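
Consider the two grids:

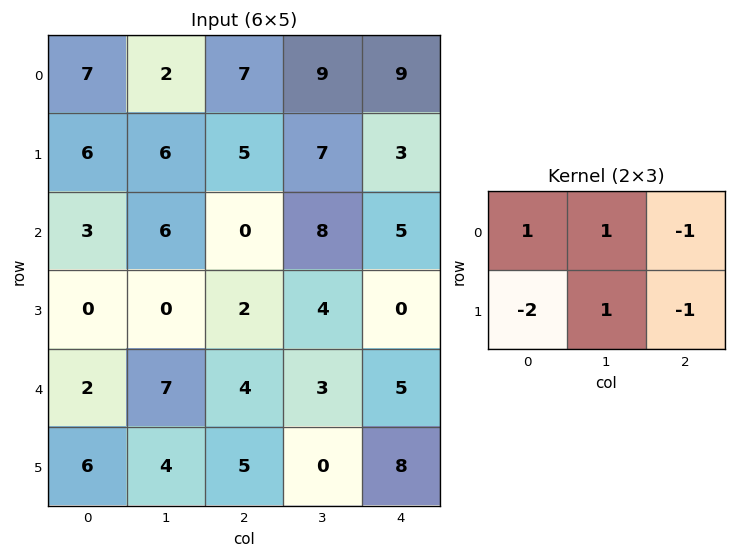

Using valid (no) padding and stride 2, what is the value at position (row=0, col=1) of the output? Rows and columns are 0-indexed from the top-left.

The receptive field on the input at this output position is [7 9 9 / 5 7 3]. Elementwise product with the kernel and sum: 7·1 + 9·1 + 9·-1 + 5·-2 + 7·1 + 3·-1.

1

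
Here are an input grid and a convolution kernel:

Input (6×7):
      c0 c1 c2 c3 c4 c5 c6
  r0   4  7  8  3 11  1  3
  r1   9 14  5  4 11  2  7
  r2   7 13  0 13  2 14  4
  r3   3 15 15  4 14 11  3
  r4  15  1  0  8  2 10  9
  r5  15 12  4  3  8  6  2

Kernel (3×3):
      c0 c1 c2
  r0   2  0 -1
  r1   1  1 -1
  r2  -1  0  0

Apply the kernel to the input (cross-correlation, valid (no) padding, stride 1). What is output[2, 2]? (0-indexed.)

The receptive field on the input at this output position is [0 13 2 / 15 4 14 / 0 8 2]. Elementwise product with the kernel and sum: 0·2 + 2·-1 + 15·1 + 4·1 + 14·-1 + 0·-1.

3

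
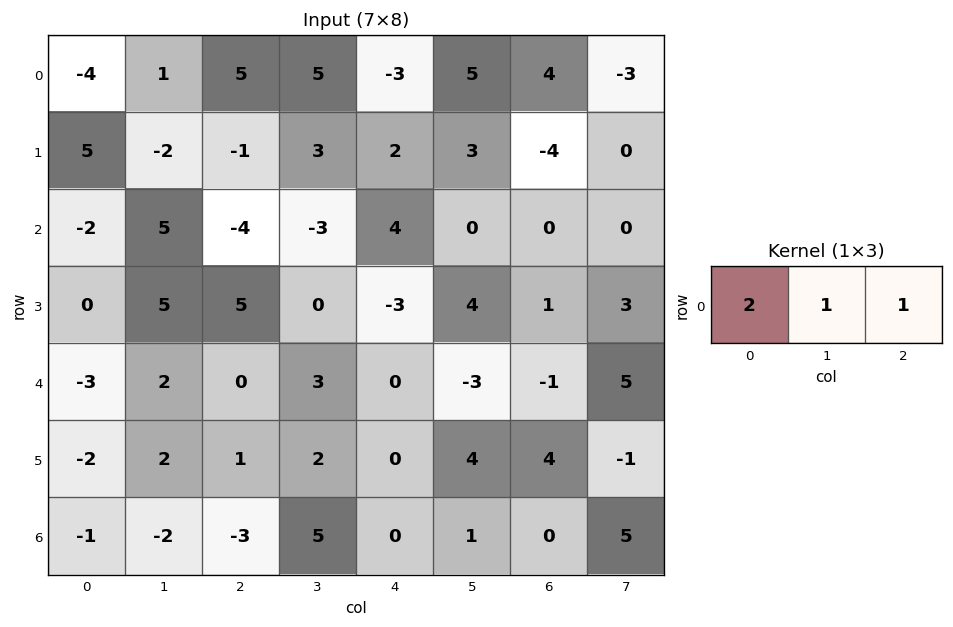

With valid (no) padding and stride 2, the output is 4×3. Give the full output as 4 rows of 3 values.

-2 12 3
-3 -7 8
-4 3 -4
-7 -1 1

Output[0,0]: The receptive field on the input at this output position is [-4 1 5]. Elementwise product with the kernel and sum: -4·2 + 1·1 + 5·1.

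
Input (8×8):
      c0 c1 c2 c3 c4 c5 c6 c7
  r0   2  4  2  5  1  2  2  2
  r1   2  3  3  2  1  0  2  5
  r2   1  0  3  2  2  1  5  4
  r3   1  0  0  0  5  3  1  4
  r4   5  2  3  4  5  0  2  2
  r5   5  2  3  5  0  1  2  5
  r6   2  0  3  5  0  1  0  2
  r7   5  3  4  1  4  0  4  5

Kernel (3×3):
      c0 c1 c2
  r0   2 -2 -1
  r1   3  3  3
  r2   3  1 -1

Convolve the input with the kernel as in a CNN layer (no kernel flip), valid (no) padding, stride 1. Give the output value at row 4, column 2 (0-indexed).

The receptive field on the input at this output position is [3 4 5 / 3 5 0 / 3 5 0]. Elementwise product with the kernel and sum: 3·2 + 4·-2 + 5·-1 + 3·3 + 5·3 + 0·3 + 3·3 + 5·1 + 0·-1.

31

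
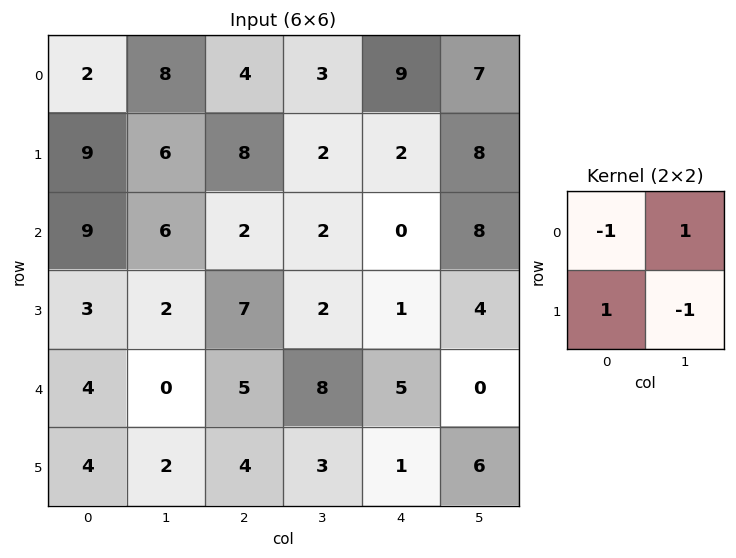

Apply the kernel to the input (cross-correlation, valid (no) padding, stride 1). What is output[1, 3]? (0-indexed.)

The receptive field on the input at this output position is [2 2 / 2 0]. Elementwise product with the kernel and sum: 2·-1 + 2·1 + 2·1 + 0·-1.

2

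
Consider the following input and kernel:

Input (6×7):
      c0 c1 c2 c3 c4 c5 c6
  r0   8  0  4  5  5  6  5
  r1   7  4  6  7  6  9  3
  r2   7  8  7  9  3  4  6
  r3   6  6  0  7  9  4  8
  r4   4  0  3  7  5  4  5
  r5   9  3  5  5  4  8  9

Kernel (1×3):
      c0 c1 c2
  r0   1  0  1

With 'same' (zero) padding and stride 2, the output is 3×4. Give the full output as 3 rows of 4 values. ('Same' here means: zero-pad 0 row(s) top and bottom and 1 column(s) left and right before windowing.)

0 5 11 6
8 17 13 4
0 7 11 4

Output[0,0]: The receptive field on the zero-padded input at this output position is [0 8 0]. Elementwise product with the kernel and sum: 0·1 + 0·1.
Output[0,1]: The receptive field on the zero-padded input at this output position is [0 4 5]. Elementwise product with the kernel and sum: 0·1 + 5·1.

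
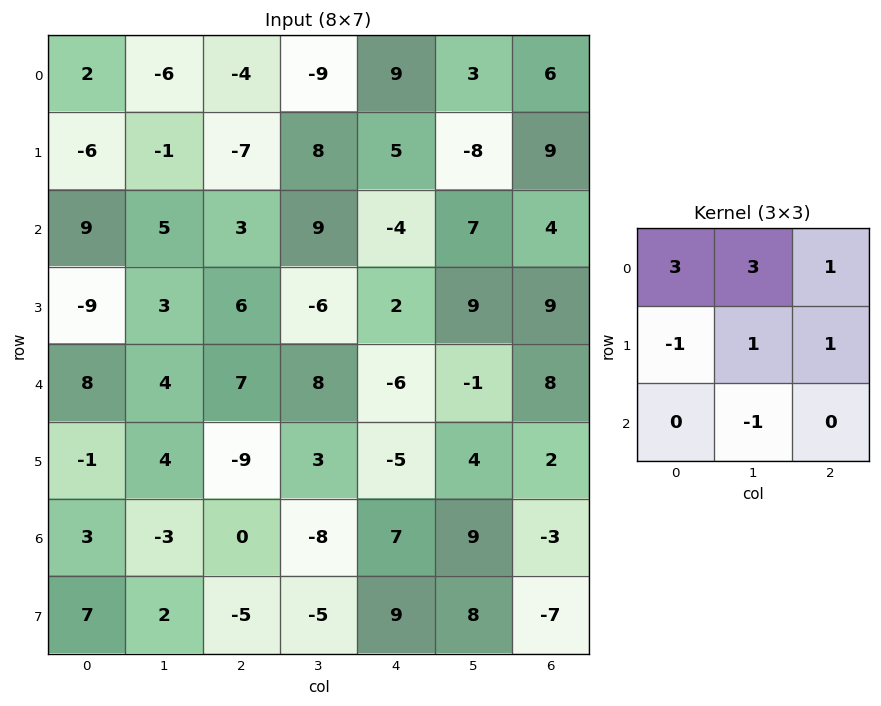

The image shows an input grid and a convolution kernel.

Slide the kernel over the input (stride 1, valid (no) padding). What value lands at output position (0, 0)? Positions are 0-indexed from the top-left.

-23

The receptive field on the input at this output position is [2 -6 -4 / -6 -1 -7 / 9 5 3]. Elementwise product with the kernel and sum: 2·3 + -6·3 + -4·1 + -6·-1 + -1·1 + -7·1 + 5·-1.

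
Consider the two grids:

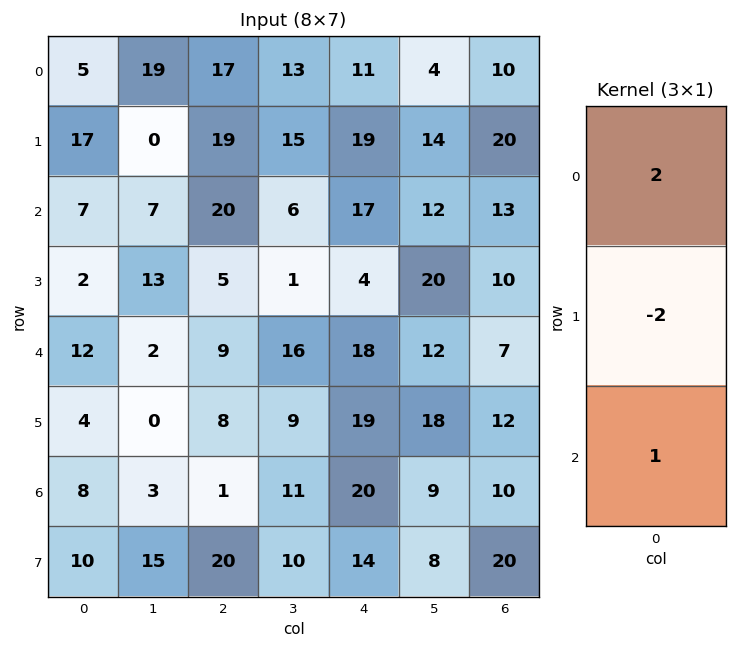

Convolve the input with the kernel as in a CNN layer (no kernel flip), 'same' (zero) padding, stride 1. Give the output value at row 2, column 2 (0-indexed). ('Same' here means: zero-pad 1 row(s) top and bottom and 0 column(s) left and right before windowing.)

The receptive field on the zero-padded input at this output position is [19 / 20 / 5]. Elementwise product with the kernel and sum: 19·2 + 20·-2 + 5·1.

3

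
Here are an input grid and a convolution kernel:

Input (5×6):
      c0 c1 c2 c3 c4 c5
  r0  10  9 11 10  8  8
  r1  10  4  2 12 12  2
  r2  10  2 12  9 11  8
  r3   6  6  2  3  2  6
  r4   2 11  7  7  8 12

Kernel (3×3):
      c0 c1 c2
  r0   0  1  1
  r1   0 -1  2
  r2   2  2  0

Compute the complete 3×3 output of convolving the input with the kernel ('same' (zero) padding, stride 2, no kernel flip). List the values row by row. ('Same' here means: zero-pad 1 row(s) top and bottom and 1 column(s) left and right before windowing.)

Output[0,0]: The receptive field on the zero-padded input at this output position is [0 0 0 / 0 10 9 / 0 10 4]. Elementwise product with the kernel and sum: 0·1 + 0·1 + 10·-1 + 9·2 + 0·2 + 10·2.

28 21 56
20 36 29
32 12 24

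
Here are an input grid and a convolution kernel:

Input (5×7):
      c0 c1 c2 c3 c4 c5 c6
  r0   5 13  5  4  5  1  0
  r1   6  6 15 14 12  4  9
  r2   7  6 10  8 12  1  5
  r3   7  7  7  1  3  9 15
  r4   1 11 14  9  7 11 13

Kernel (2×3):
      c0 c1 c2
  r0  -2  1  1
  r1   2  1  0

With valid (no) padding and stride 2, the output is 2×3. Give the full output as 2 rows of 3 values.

26 43 19
23 15 -3

Output[0,0]: The receptive field on the input at this output position is [5 13 5 / 6 6 15]. Elementwise product with the kernel and sum: 5·-2 + 13·1 + 5·1 + 6·2 + 6·1.
Output[0,1]: The receptive field on the input at this output position is [5 4 5 / 15 14 12]. Elementwise product with the kernel and sum: 5·-2 + 4·1 + 5·1 + 15·2 + 14·1.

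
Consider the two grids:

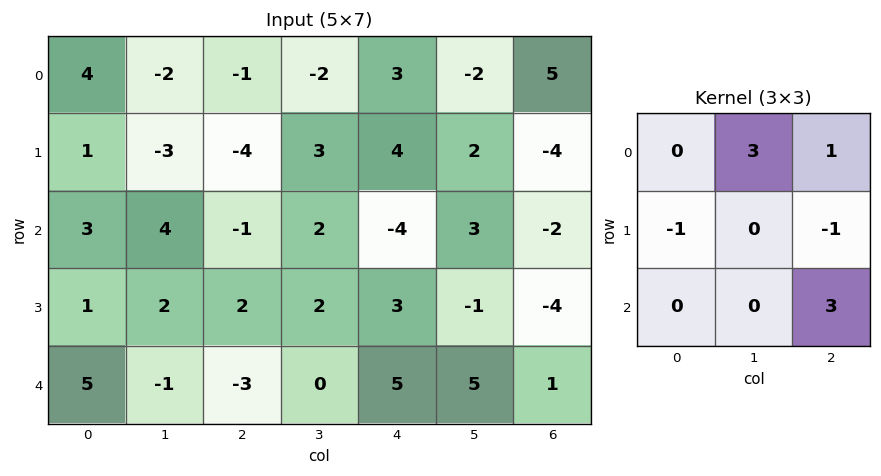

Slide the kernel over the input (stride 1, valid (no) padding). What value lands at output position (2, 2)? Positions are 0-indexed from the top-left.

12

The receptive field on the input at this output position is [-1 2 -4 / 2 2 3 / -3 0 5]. Elementwise product with the kernel and sum: 2·3 + -4·1 + 2·-1 + 3·-1 + 5·3.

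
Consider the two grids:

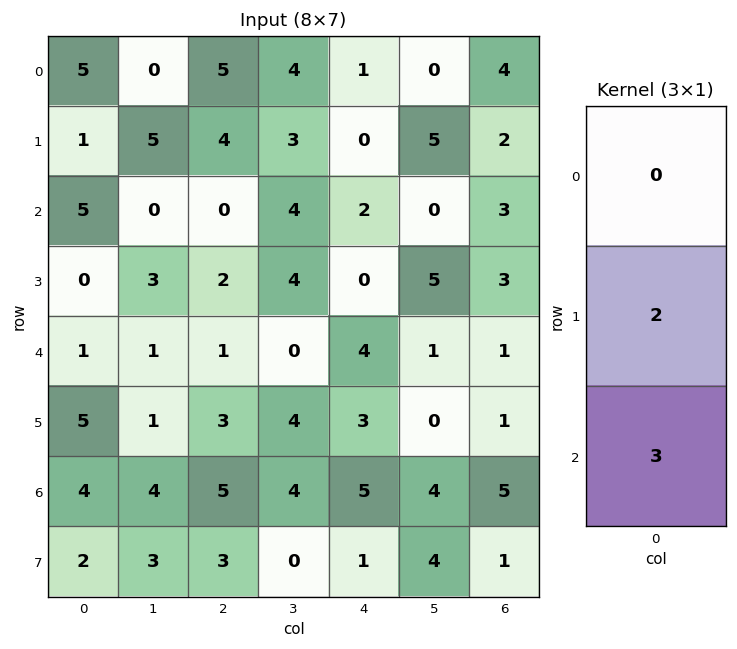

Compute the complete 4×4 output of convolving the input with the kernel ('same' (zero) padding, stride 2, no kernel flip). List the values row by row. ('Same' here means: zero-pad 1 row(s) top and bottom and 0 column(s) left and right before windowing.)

13 22 2 14
10 6 4 15
17 11 17 5
14 19 13 13

Output[0,0]: The receptive field on the zero-padded input at this output position is [0 / 5 / 1]. Elementwise product with the kernel and sum: 5·2 + 1·3.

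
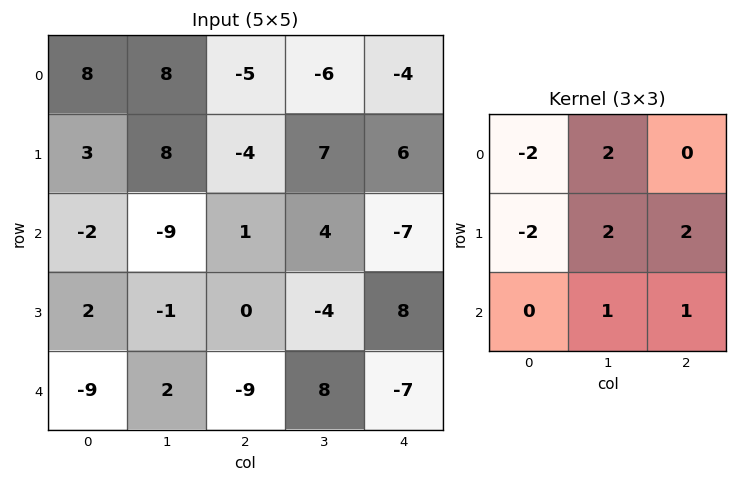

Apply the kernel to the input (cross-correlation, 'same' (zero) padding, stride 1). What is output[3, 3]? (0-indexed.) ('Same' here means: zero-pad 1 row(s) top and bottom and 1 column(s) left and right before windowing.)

15

The receptive field on the zero-padded input at this output position is [1 4 -7 / 0 -4 8 / -9 8 -7]. Elementwise product with the kernel and sum: 1·-2 + 4·2 + 0·-2 + -4·2 + 8·2 + 8·1 + -7·1.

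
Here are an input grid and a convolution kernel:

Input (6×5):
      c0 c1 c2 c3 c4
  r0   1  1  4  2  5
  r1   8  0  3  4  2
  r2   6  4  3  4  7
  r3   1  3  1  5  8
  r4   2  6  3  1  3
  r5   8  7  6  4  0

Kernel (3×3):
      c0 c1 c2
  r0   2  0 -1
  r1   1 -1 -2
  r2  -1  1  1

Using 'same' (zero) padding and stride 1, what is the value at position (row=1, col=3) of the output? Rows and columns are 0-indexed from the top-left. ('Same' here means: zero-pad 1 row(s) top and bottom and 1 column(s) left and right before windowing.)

6

The receptive field on the zero-padded input at this output position is [4 2 5 / 3 4 2 / 3 4 7]. Elementwise product with the kernel and sum: 4·2 + 5·-1 + 3·1 + 4·-1 + 2·-2 + 3·-1 + 4·1 + 7·1.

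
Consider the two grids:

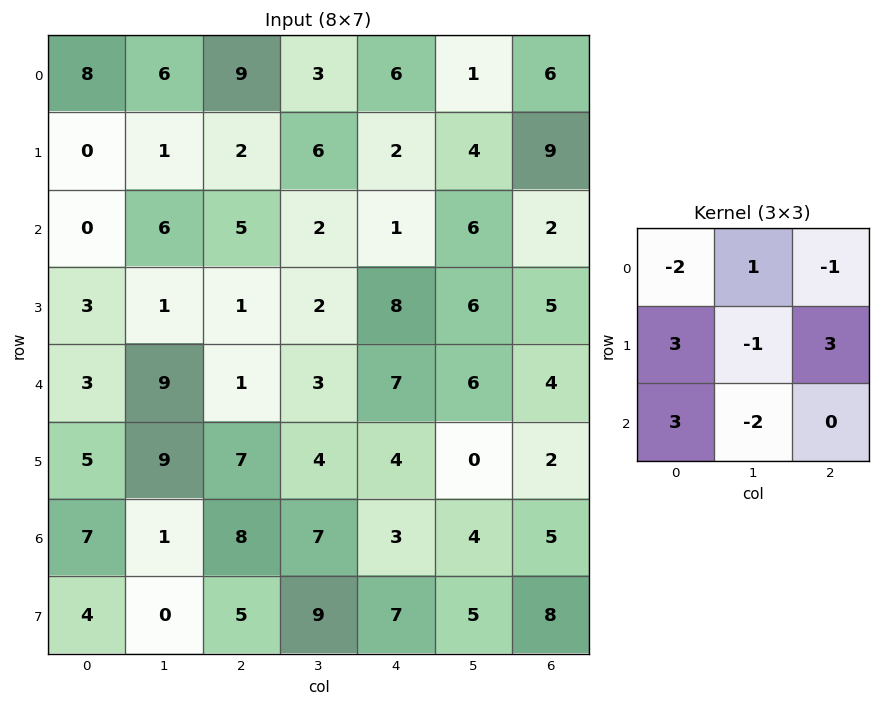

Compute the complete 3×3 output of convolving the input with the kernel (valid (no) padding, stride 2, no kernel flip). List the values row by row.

Output[0,0]: The receptive field on the input at this output position is [8 6 9 / 0 1 2 / 0 6 5]. Elementwise product with the kernel and sum: 8·-2 + 6·1 + 9·-1 + 0·3 + 1·-1 + 2·3 + 0·3 + 6·-2.

-26 -4 3
3 13 44
48 33 7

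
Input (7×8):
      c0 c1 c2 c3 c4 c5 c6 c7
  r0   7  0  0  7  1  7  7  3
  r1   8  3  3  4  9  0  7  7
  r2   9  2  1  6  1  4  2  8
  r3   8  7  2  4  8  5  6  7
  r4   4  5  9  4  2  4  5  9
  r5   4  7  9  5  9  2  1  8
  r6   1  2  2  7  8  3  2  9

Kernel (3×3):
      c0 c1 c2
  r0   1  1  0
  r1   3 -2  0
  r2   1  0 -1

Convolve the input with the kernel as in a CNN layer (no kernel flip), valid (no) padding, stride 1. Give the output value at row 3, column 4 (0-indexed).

The receptive field on the input at this output position is [8 5 6 / 2 4 5 / 9 2 1]. Elementwise product with the kernel and sum: 8·1 + 5·1 + 2·3 + 4·-2 + 9·1 + 1·-1.

19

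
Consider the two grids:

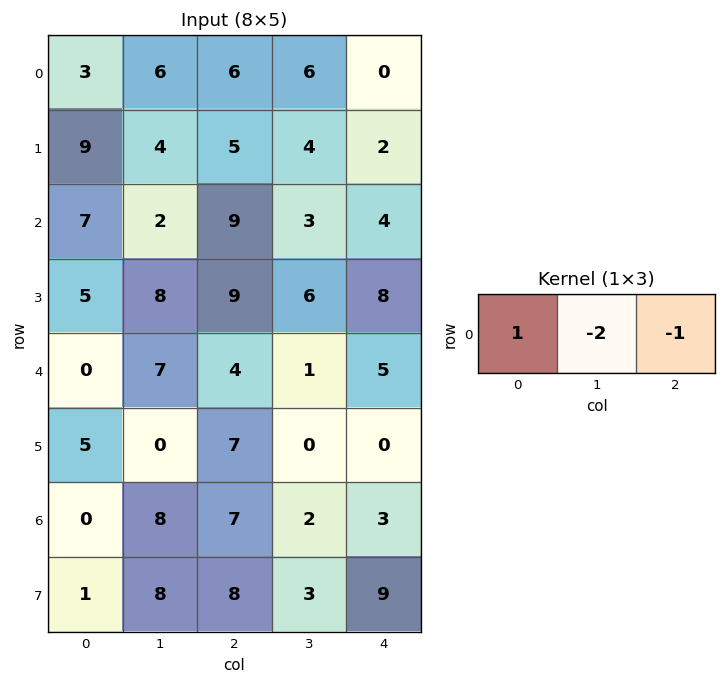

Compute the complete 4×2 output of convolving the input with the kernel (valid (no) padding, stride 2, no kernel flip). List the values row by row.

-15 -6
-6 -1
-18 -3
-23 0

Output[0,0]: The receptive field on the input at this output position is [3 6 6]. Elementwise product with the kernel and sum: 3·1 + 6·-2 + 6·-1.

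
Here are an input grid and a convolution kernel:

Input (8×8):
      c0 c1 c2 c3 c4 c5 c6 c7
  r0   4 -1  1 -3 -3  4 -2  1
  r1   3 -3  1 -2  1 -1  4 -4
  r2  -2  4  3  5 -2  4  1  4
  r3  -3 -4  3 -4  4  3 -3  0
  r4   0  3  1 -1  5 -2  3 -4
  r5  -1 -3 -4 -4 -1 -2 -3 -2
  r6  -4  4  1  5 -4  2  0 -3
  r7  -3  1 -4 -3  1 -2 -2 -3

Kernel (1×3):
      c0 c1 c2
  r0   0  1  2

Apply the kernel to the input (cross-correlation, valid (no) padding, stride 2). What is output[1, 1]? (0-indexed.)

The receptive field on the input at this output position is [3 5 -2]. Elementwise product with the kernel and sum: 5·1 + -2·2.

1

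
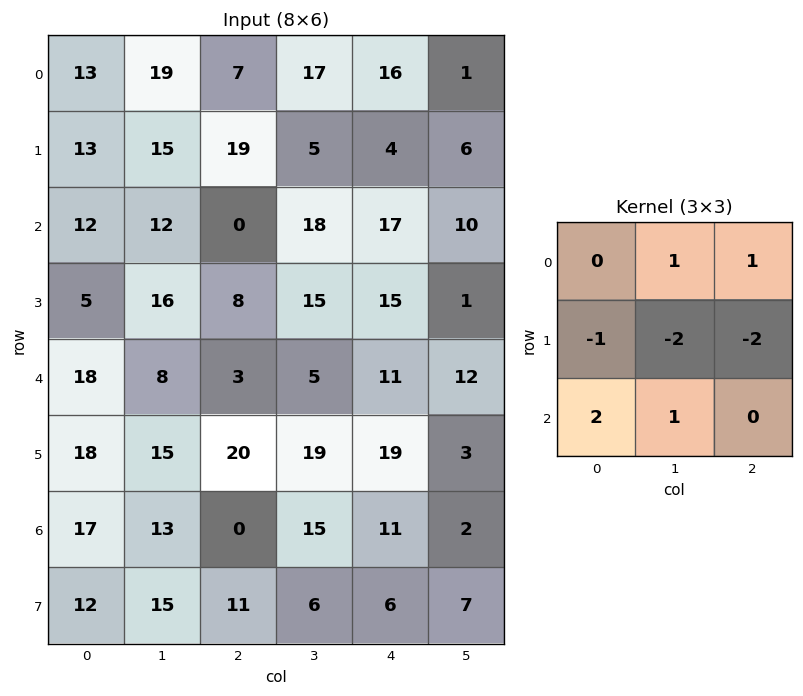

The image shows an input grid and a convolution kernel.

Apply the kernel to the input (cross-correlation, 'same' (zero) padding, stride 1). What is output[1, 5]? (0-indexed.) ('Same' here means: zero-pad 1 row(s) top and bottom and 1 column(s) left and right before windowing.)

The receptive field on the zero-padded input at this output position is [16 1 0 / 4 6 0 / 17 10 0]. Elementwise product with the kernel and sum: 1·1 + 0·1 + 4·-1 + 6·-2 + 0·-2 + 17·2 + 10·1.

29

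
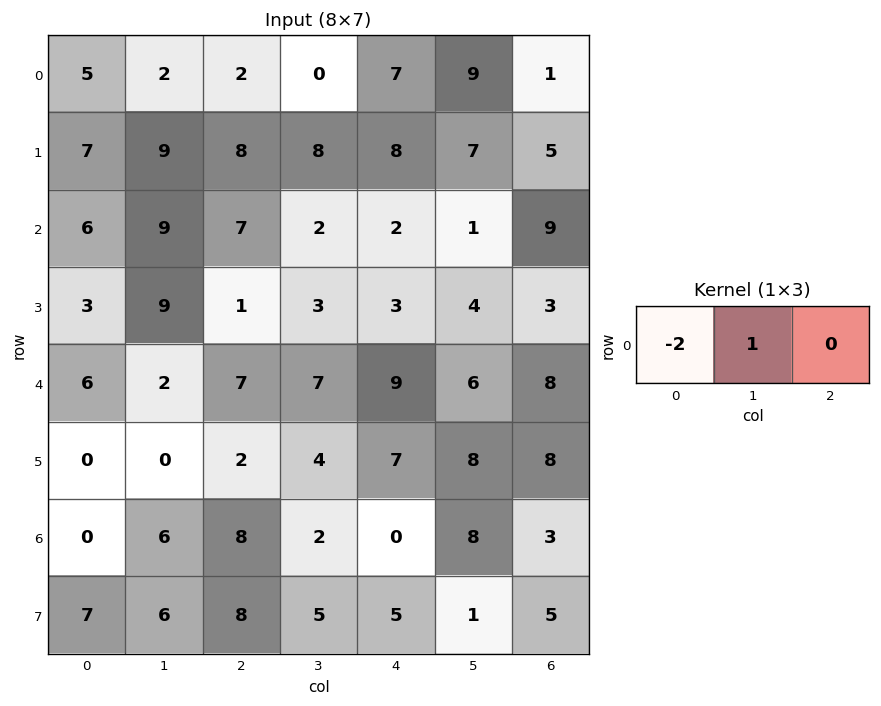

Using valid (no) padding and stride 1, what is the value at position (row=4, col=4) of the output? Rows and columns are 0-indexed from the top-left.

The receptive field on the input at this output position is [9 6 8]. Elementwise product with the kernel and sum: 9·-2 + 6·1.

-12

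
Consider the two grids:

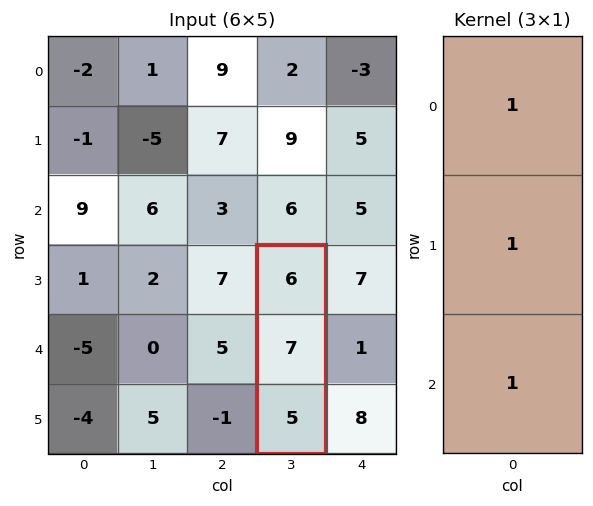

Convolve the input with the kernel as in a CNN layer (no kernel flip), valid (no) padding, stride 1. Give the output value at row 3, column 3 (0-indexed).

The receptive field on the input at this output position is [6 / 7 / 5]. Elementwise product with the kernel and sum: 6·1 + 7·1 + 5·1.

18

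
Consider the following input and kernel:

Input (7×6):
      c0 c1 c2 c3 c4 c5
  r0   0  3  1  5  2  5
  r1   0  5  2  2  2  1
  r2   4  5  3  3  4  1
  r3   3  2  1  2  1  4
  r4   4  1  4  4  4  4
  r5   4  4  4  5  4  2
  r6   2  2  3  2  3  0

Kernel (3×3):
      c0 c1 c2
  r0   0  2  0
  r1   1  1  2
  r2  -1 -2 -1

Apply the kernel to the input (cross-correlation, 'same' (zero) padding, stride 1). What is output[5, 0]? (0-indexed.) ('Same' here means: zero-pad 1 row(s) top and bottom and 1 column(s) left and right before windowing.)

The receptive field on the zero-padded input at this output position is [0 4 1 / 0 4 4 / 0 2 2]. Elementwise product with the kernel and sum: 4·2 + 0·1 + 4·1 + 4·2 + 0·-1 + 2·-2 + 2·-1.

14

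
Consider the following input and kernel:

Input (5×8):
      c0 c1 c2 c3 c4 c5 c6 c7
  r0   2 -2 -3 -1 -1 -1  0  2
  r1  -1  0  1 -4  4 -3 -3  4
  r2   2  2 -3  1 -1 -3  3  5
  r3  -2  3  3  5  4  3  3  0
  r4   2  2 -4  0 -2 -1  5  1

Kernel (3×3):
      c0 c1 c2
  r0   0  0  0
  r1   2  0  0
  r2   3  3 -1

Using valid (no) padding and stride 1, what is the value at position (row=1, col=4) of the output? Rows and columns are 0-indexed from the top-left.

The receptive field on the input at this output position is [4 -3 -3 / -1 -3 3 / 4 3 3]. Elementwise product with the kernel and sum: -1·2 + 4·3 + 3·3 + 3·-1.

16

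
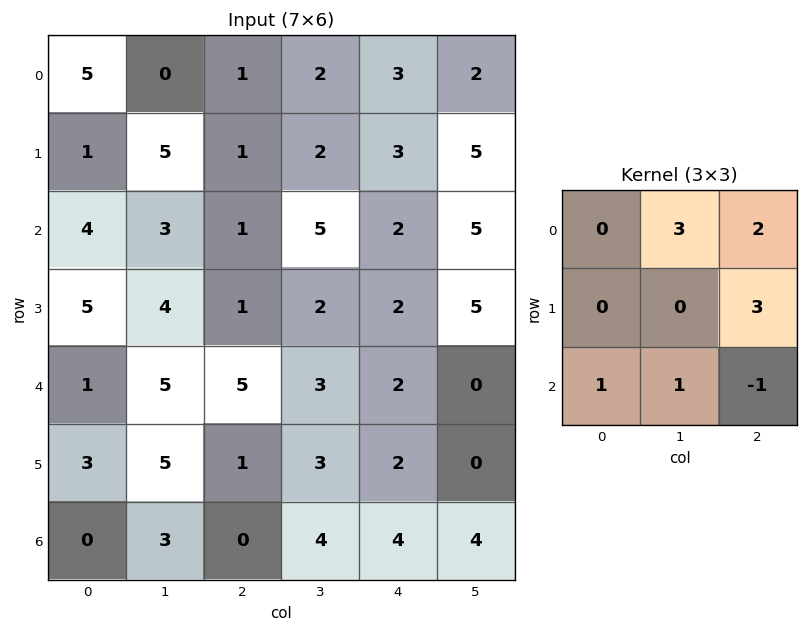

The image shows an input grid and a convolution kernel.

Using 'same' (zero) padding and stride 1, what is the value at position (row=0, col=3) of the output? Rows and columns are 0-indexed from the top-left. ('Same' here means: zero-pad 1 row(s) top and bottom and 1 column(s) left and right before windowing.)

9

The receptive field on the zero-padded input at this output position is [0 0 0 / 1 2 3 / 1 2 3]. Elementwise product with the kernel and sum: 0·3 + 0·2 + 3·3 + 1·1 + 2·1 + 3·-1.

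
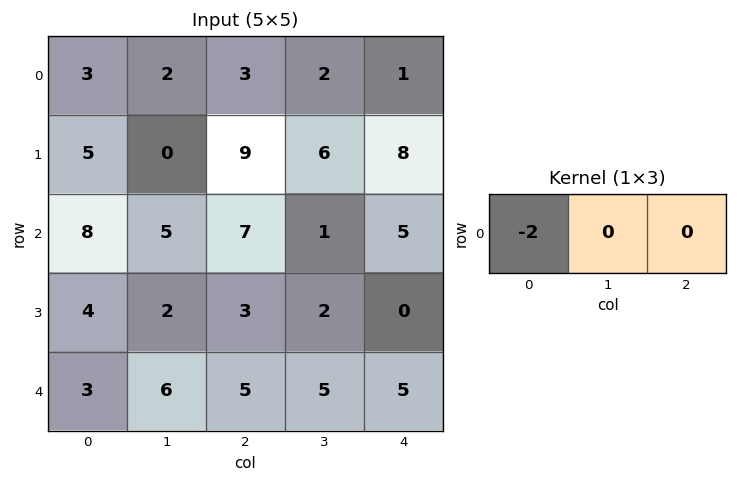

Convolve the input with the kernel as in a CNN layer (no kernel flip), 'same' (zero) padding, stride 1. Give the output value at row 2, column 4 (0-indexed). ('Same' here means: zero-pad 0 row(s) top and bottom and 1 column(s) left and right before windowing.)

-2

The receptive field on the zero-padded input at this output position is [1 5 0]. Elementwise product with the kernel and sum: 1·-2.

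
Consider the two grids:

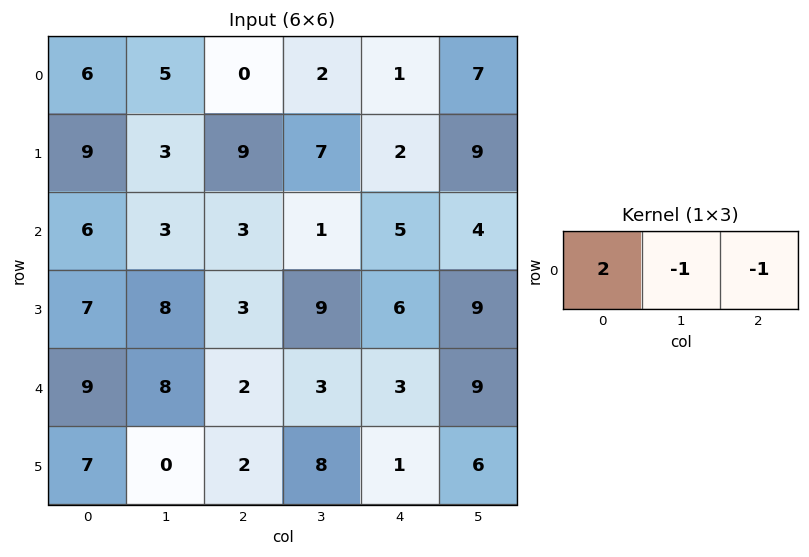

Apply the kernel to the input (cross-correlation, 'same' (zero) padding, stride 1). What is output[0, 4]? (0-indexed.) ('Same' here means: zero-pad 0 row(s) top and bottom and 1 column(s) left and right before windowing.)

-4

The receptive field on the zero-padded input at this output position is [2 1 7]. Elementwise product with the kernel and sum: 2·2 + 1·-1 + 7·-1.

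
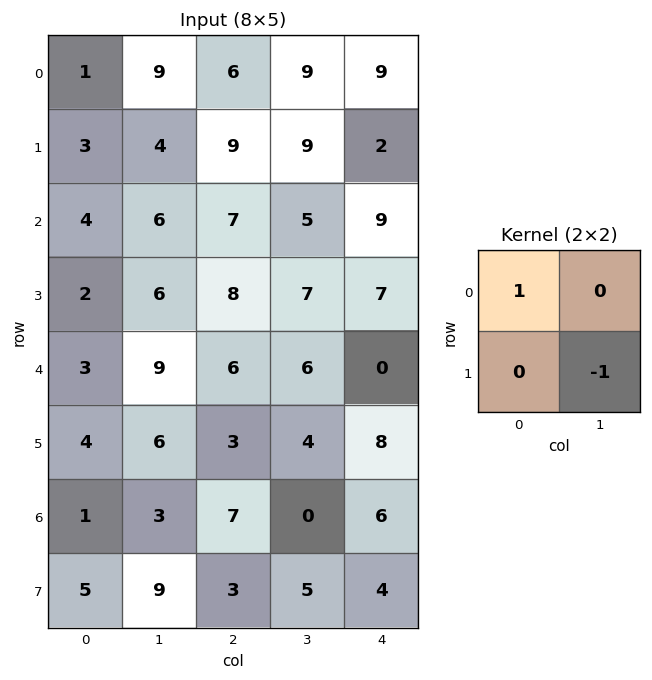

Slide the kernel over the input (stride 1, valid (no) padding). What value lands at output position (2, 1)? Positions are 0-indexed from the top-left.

-2

The receptive field on the input at this output position is [6 7 / 6 8]. Elementwise product with the kernel and sum: 6·1 + 8·-1.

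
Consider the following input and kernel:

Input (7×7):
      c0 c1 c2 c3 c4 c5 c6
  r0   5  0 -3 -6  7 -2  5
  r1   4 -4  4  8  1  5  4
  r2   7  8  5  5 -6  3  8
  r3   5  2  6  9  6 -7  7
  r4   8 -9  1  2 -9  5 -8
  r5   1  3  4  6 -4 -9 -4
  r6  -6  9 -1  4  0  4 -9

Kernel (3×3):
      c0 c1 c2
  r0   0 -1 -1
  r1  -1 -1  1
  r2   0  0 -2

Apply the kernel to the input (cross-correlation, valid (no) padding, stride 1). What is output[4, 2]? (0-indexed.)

The receptive field on the input at this output position is [1 2 -9 / 4 6 -4 / -1 4 0]. Elementwise product with the kernel and sum: 2·-1 + -9·-1 + 4·-1 + 6·-1 + -4·1 + 0·-2.

-7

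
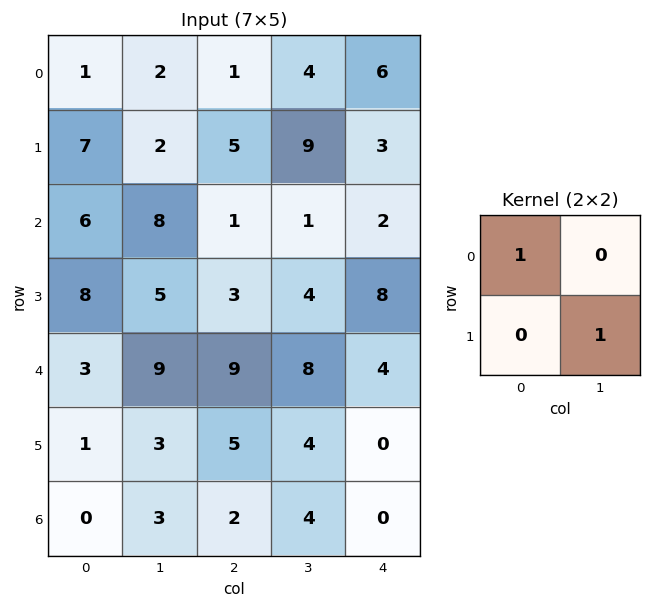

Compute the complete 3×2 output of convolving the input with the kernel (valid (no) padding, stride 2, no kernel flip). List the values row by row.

3 10
11 5
6 13

Output[0,0]: The receptive field on the input at this output position is [1 2 / 7 2]. Elementwise product with the kernel and sum: 1·1 + 2·1.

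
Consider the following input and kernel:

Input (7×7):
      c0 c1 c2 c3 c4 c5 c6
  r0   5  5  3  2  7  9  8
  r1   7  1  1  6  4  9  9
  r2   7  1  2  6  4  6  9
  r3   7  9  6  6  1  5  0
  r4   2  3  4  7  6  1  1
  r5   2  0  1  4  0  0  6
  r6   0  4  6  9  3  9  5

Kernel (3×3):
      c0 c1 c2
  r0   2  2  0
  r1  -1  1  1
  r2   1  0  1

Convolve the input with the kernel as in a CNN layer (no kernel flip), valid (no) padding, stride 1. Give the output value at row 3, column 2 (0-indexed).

34

The receptive field on the input at this output position is [6 6 1 / 4 7 6 / 1 4 0]. Elementwise product with the kernel and sum: 6·2 + 6·2 + 4·-1 + 7·1 + 6·1 + 1·1 + 0·1.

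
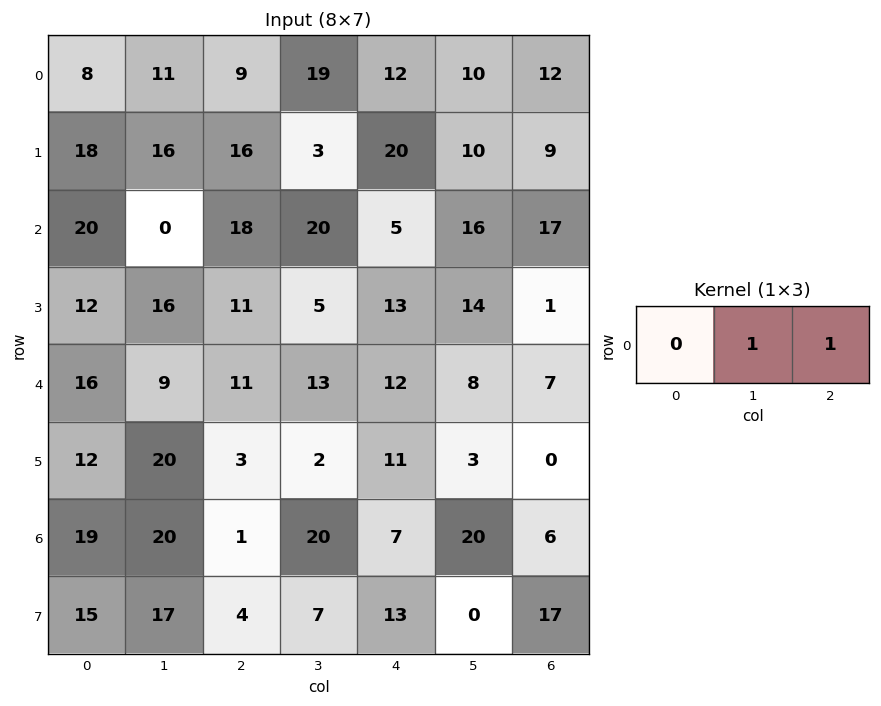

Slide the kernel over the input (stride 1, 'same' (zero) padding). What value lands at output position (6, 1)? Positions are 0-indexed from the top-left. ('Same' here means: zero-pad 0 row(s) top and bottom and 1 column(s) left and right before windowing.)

21

The receptive field on the zero-padded input at this output position is [19 20 1]. Elementwise product with the kernel and sum: 20·1 + 1·1.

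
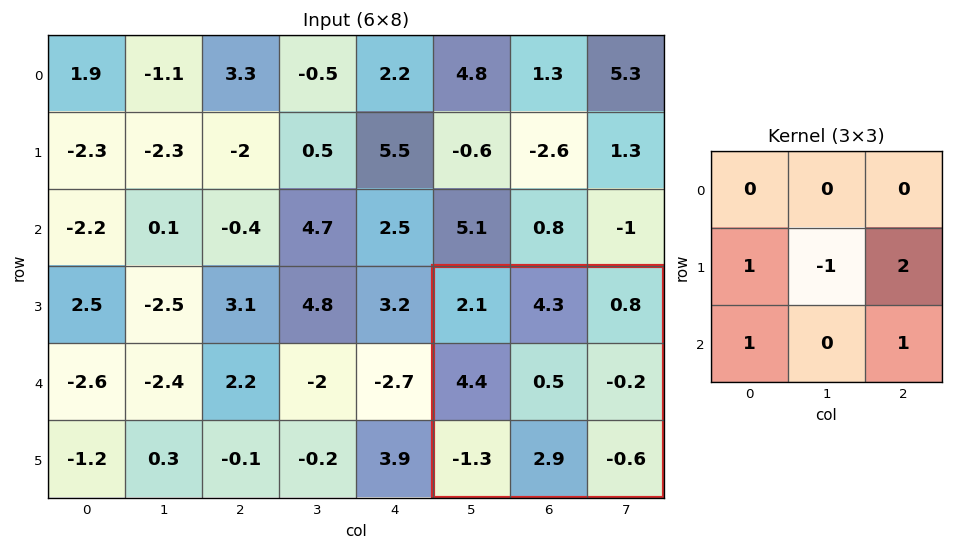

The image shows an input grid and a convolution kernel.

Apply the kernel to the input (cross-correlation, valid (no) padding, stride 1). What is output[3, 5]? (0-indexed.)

The receptive field on the input at this output position is [2.1 4.3 0.8 / 4.4 0.5 -0.2 / -1.3 2.9 -0.6]. Elementwise product with the kernel and sum: 4.4·1 + 0.5·-1 + -0.2·2 + -1.3·1 + -0.6·1.

1.6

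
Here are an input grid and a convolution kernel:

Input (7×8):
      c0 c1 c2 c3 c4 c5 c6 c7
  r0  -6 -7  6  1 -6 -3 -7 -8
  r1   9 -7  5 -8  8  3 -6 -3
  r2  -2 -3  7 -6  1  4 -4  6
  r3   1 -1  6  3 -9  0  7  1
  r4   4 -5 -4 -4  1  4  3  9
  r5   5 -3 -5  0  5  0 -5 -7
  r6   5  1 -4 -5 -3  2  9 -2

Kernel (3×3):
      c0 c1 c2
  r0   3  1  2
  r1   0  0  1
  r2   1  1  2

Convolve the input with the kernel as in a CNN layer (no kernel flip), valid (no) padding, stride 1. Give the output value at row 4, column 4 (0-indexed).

25

The receptive field on the input at this output position is [1 4 3 / 5 0 -5 / -3 2 9]. Elementwise product with the kernel and sum: 1·3 + 4·1 + 3·2 + -5·1 + -3·1 + 2·1 + 9·2.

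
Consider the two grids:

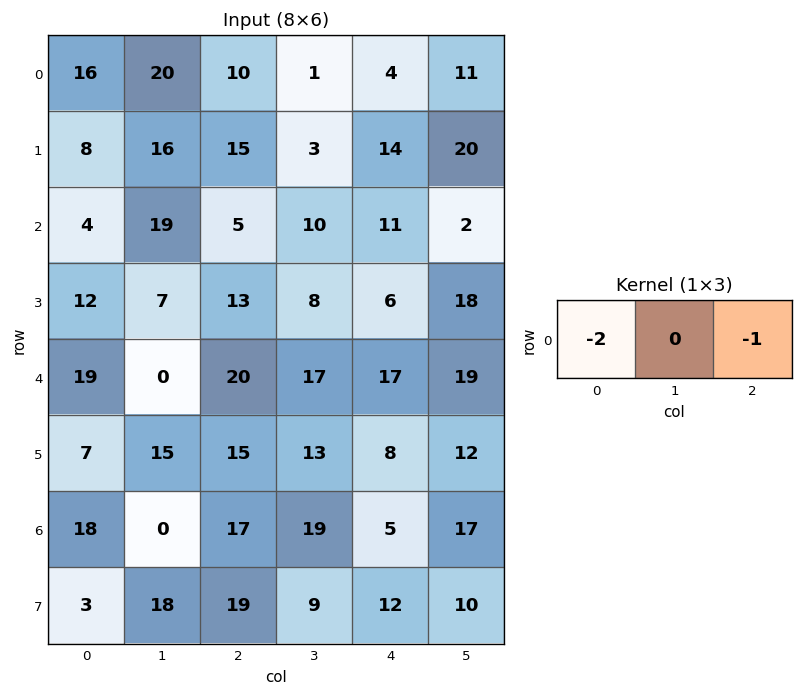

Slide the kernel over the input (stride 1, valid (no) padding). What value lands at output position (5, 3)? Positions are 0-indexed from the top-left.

-38

The receptive field on the input at this output position is [13 8 12]. Elementwise product with the kernel and sum: 13·-2 + 12·-1.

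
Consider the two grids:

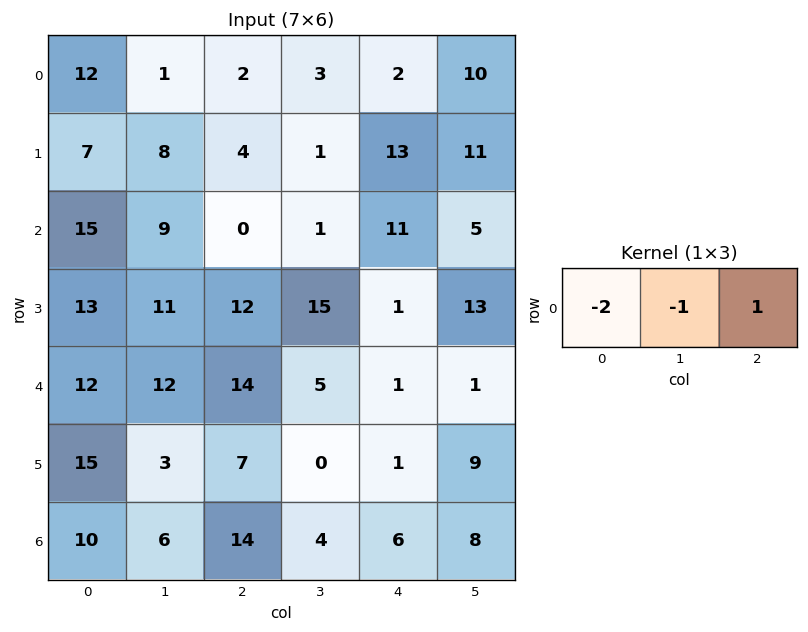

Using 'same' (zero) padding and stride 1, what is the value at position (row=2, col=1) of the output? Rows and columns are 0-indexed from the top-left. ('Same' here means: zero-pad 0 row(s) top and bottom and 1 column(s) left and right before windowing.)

-39

The receptive field on the zero-padded input at this output position is [15 9 0]. Elementwise product with the kernel and sum: 15·-2 + 9·-1 + 0·1.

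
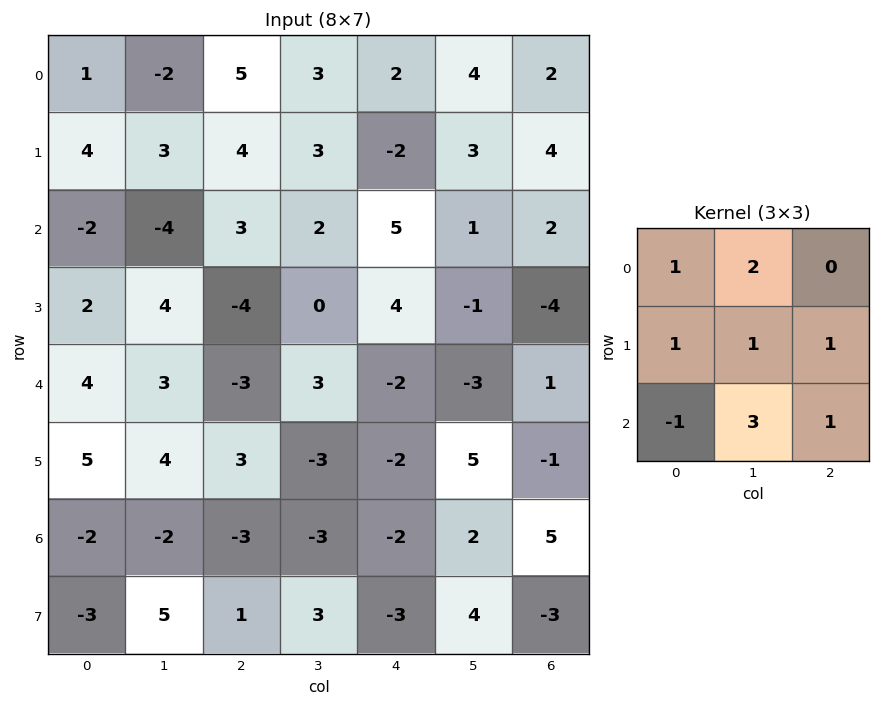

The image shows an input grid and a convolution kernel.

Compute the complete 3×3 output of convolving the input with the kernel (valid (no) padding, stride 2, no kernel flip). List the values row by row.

1 24 15
-6 17 0
15 -7 7

Output[0,0]: The receptive field on the input at this output position is [1 -2 5 / 4 3 4 / -2 -4 3]. Elementwise product with the kernel and sum: 1·1 + -2·2 + 4·1 + 3·1 + 4·1 + -2·-1 + -4·3 + 3·1.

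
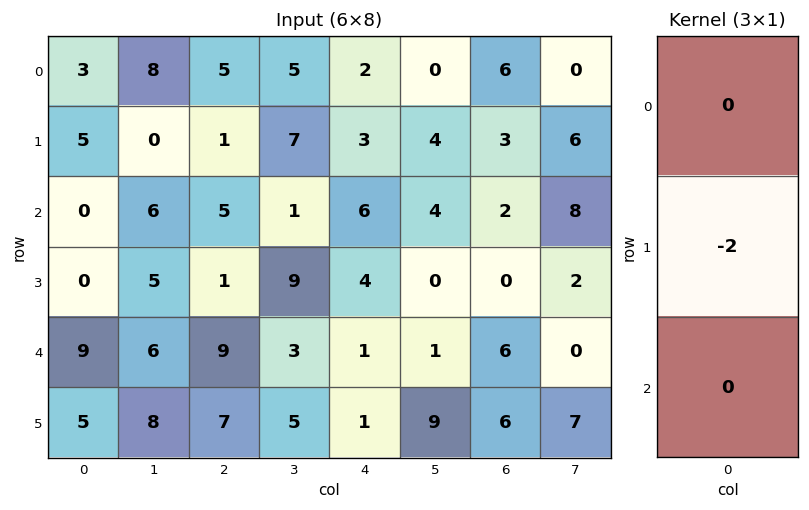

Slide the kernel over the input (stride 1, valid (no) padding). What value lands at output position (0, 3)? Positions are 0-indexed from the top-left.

-14

The receptive field on the input at this output position is [5 / 7 / 1]. Elementwise product with the kernel and sum: 7·-2.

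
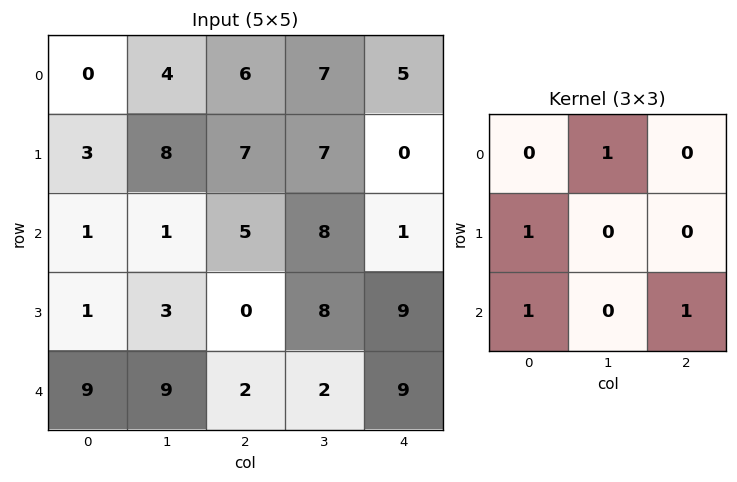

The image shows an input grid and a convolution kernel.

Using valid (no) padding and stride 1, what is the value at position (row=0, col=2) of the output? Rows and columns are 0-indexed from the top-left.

20

The receptive field on the input at this output position is [6 7 5 / 7 7 0 / 5 8 1]. Elementwise product with the kernel and sum: 7·1 + 7·1 + 5·1 + 1·1.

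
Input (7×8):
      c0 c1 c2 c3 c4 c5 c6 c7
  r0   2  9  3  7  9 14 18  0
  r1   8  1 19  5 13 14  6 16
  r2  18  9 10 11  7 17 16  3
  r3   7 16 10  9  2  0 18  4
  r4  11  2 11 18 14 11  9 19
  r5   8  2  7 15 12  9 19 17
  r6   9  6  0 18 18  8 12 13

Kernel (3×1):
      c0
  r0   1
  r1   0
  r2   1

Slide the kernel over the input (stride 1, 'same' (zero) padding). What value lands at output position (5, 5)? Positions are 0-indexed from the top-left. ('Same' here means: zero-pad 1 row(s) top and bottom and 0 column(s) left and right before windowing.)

The receptive field on the zero-padded input at this output position is [11 / 9 / 8]. Elementwise product with the kernel and sum: 11·1 + 8·1.

19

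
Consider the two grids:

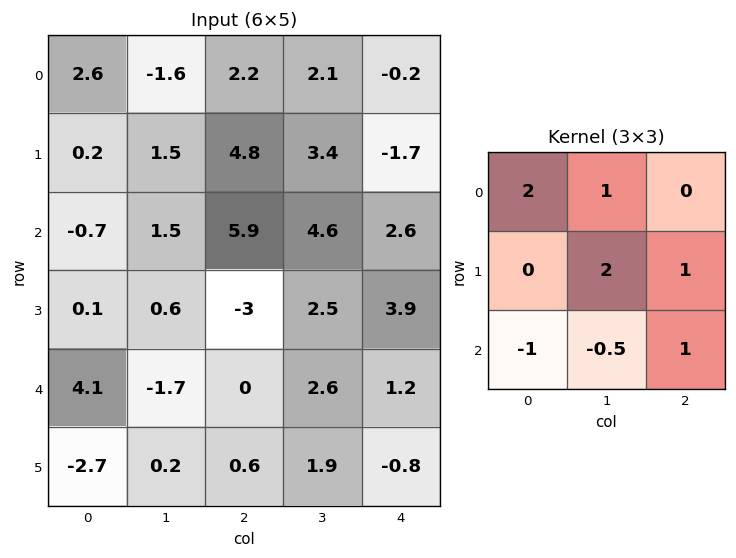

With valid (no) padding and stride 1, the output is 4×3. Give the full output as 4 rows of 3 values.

Output[0,0]: The receptive field on the input at this output position is [2.6 -1.6 2.2 / 0.2 1.5 4.8 / -0.7 1.5 5.9]. Elementwise product with the kernel and sum: 2.6·2 + -1.6·1 + 1.5·2 + 4.8·1 + -0.7·-1 + 1.5·-0.5 + 5.9·1.

17.25 12.15 6
7.4 27.6 30.45
-4.95 9.7 25.2
0.6 2.2 0.55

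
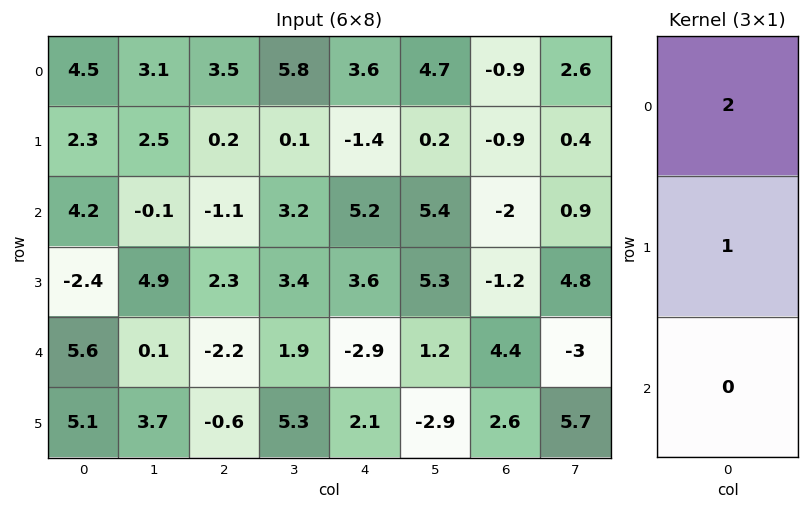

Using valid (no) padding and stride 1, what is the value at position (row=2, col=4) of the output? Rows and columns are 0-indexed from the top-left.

14

The receptive field on the input at this output position is [5.2 / 3.6 / -2.9]. Elementwise product with the kernel and sum: 5.2·2 + 3.6·1.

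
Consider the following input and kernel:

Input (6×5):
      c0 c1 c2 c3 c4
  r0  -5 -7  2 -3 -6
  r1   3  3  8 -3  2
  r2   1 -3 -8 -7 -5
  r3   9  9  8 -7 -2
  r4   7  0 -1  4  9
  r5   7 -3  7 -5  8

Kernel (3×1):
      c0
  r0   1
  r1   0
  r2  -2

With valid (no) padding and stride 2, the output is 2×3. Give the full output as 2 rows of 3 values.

Output[0,0]: The receptive field on the input at this output position is [-5 / 3 / 1]. Elementwise product with the kernel and sum: -5·1 + 1·-2.
Output[0,1]: The receptive field on the input at this output position is [2 / 8 / -8]. Elementwise product with the kernel and sum: 2·1 + -8·-2.

-7 18 4
-13 -6 -23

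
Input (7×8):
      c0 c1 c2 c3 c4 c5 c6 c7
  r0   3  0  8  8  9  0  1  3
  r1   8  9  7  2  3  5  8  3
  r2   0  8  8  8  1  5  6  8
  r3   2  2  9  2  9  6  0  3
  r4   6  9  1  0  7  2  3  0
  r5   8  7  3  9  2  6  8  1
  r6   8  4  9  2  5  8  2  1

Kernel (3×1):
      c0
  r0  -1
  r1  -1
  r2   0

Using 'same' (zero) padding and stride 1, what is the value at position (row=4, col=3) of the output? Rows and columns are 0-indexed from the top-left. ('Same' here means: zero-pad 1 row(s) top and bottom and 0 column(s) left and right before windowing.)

-2

The receptive field on the zero-padded input at this output position is [2 / 0 / 9]. Elementwise product with the kernel and sum: 2·-1 + 0·-1.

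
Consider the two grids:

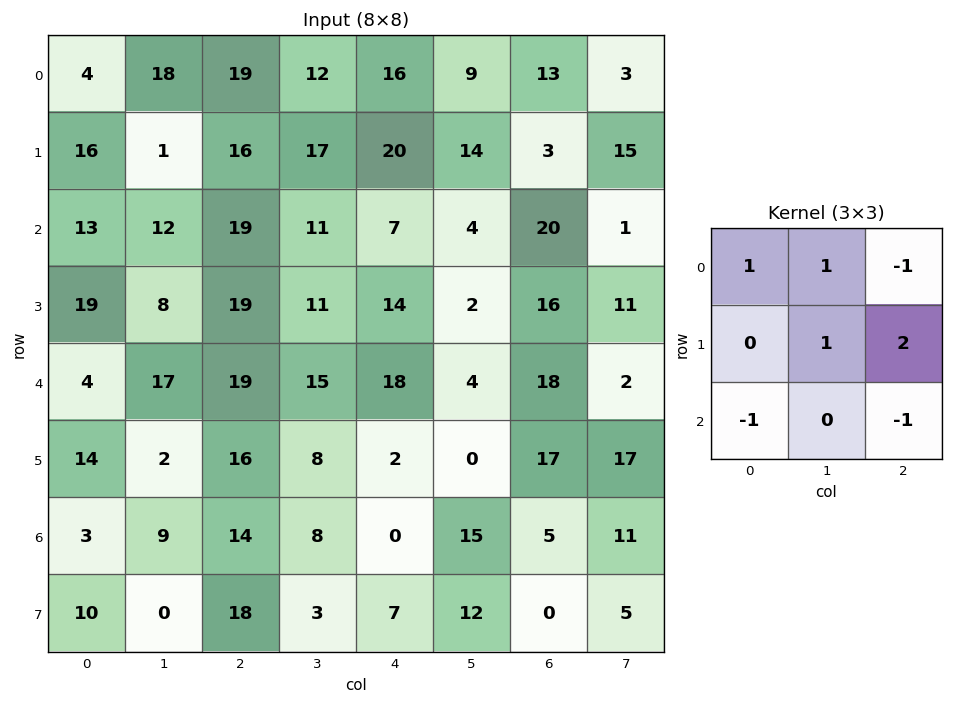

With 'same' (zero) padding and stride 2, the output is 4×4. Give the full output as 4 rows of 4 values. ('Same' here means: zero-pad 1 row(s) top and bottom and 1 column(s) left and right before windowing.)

Output[0,0]: The receptive field on the zero-padded input at this output position is [0 0 0 / 0 4 18 / 0 16 1]. Elementwise product with the kernel and sum: 0·1 + 0·1 + 0·-1 + 4·1 + 18·2 + 0·-1 + 1·-1.
Output[0,1]: The receptive field on the zero-padded input at this output position is [0 0 0 / 18 19 12 / 1 16 17]. Elementwise product with the kernel and sum: 0·1 + 0·1 + 0·-1 + 19·1 + 12·2 + 1·-1 + 17·-1.

39 25 3 -10
44 22 25 11
47 55 41 12
33 37 25 10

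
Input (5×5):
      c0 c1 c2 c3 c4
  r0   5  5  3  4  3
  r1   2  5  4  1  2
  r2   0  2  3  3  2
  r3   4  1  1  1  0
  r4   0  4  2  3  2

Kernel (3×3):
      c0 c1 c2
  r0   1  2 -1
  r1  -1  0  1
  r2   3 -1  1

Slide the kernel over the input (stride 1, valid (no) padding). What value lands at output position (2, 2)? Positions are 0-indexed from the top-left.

The receptive field on the input at this output position is [3 3 2 / 1 1 0 / 2 3 2]. Elementwise product with the kernel and sum: 3·1 + 3·2 + 2·-1 + 1·-1 + 0·1 + 2·3 + 3·-1 + 2·1.

11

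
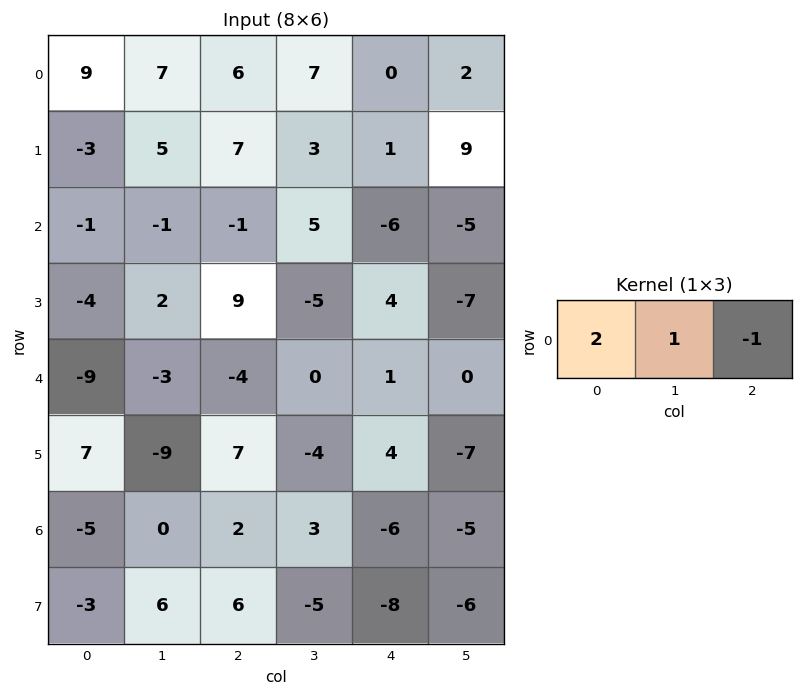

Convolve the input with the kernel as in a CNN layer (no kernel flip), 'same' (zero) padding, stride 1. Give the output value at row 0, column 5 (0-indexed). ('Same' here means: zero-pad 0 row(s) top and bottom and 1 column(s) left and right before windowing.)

The receptive field on the zero-padded input at this output position is [0 2 0]. Elementwise product with the kernel and sum: 0·2 + 2·1 + 0·-1.

2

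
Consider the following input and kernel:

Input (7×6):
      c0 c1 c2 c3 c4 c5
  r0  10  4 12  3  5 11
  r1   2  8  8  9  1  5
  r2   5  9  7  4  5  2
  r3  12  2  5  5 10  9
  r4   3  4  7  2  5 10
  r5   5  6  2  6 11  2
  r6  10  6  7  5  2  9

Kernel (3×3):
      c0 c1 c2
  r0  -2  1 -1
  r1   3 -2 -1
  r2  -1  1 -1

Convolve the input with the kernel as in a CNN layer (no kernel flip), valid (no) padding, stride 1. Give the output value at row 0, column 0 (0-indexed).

The receptive field on the input at this output position is [10 4 12 / 2 8 8 / 5 9 7]. Elementwise product with the kernel and sum: 10·-2 + 4·1 + 12·-1 + 2·3 + 8·-2 + 8·-1 + 5·-1 + 9·1 + 7·-1.

-49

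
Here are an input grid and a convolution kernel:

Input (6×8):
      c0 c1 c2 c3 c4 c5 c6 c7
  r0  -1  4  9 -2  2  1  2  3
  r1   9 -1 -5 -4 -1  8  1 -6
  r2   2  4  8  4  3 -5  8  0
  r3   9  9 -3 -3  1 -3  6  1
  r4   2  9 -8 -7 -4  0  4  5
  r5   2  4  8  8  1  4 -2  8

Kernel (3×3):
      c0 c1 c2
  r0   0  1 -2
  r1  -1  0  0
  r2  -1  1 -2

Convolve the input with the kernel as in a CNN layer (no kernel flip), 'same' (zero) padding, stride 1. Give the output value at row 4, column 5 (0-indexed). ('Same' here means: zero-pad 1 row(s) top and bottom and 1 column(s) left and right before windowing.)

-4

The receptive field on the zero-padded input at this output position is [1 -3 6 / -4 0 4 / 1 4 -2]. Elementwise product with the kernel and sum: -3·1 + 6·-2 + -4·-1 + 1·-1 + 4·1 + -2·-2.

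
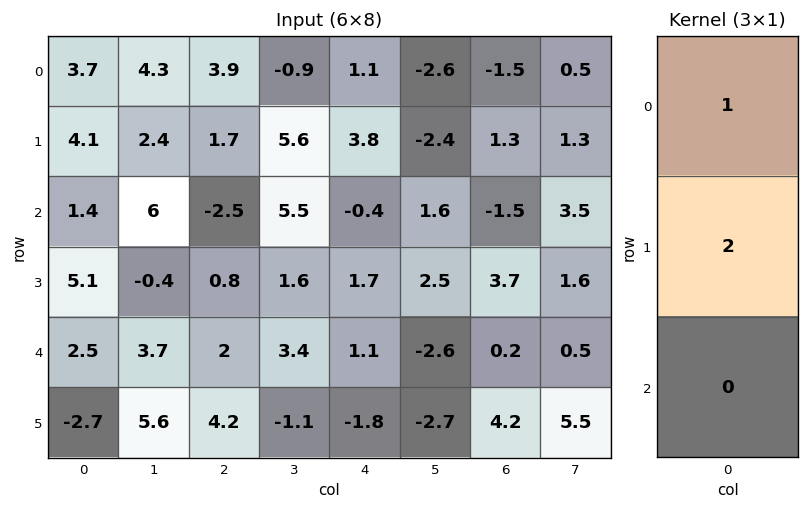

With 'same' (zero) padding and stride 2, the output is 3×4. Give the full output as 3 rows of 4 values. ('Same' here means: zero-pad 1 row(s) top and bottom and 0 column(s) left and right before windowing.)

7.4 7.8 2.2 -3
6.9 -3.3 3 -1.7
10.1 4.8 3.9 4.1

Output[0,0]: The receptive field on the zero-padded input at this output position is [0 / 3.7 / 4.1]. Elementwise product with the kernel and sum: 0·1 + 3.7·2.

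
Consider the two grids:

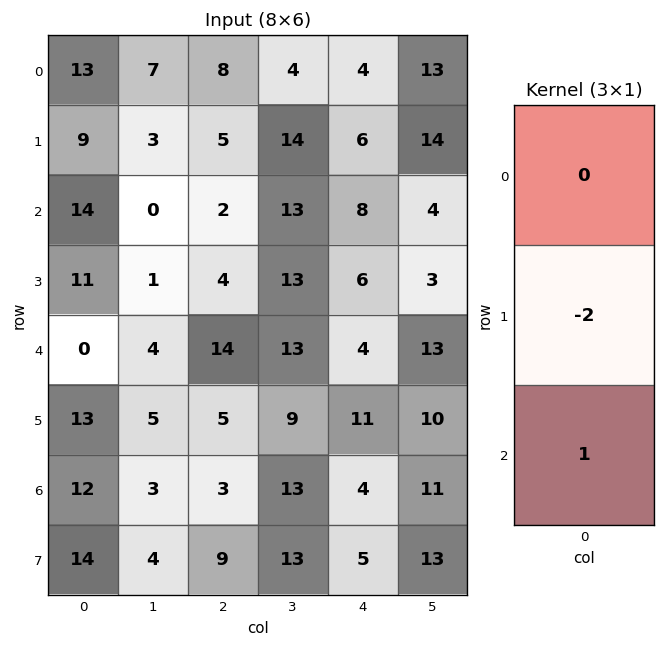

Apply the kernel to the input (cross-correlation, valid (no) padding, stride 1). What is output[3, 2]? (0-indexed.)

The receptive field on the input at this output position is [4 / 14 / 5]. Elementwise product with the kernel and sum: 14·-2 + 5·1.

-23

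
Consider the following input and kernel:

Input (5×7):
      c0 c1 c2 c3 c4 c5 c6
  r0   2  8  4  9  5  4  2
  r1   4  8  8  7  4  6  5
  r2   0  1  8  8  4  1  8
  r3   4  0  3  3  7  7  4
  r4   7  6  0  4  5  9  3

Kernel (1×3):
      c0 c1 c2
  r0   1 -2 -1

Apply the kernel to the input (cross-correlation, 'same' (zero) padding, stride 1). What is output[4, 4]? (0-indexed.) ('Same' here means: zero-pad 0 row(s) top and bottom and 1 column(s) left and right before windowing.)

The receptive field on the zero-padded input at this output position is [4 5 9]. Elementwise product with the kernel and sum: 4·1 + 5·-2 + 9·-1.

-15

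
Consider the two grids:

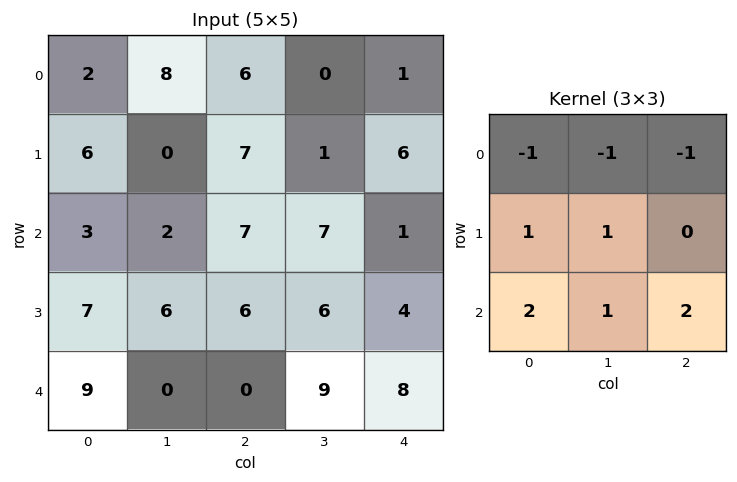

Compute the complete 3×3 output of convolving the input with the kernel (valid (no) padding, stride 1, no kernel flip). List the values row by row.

12 18 24
24 31 26
19 14 22

Output[0,0]: The receptive field on the input at this output position is [2 8 6 / 6 0 7 / 3 2 7]. Elementwise product with the kernel and sum: 2·-1 + 8·-1 + 6·-1 + 6·1 + 0·1 + 3·2 + 2·1 + 7·2.
Output[0,1]: The receptive field on the input at this output position is [8 6 0 / 0 7 1 / 2 7 7]. Elementwise product with the kernel and sum: 8·-1 + 6·-1 + 0·-1 + 0·1 + 7·1 + 2·2 + 7·1 + 7·2.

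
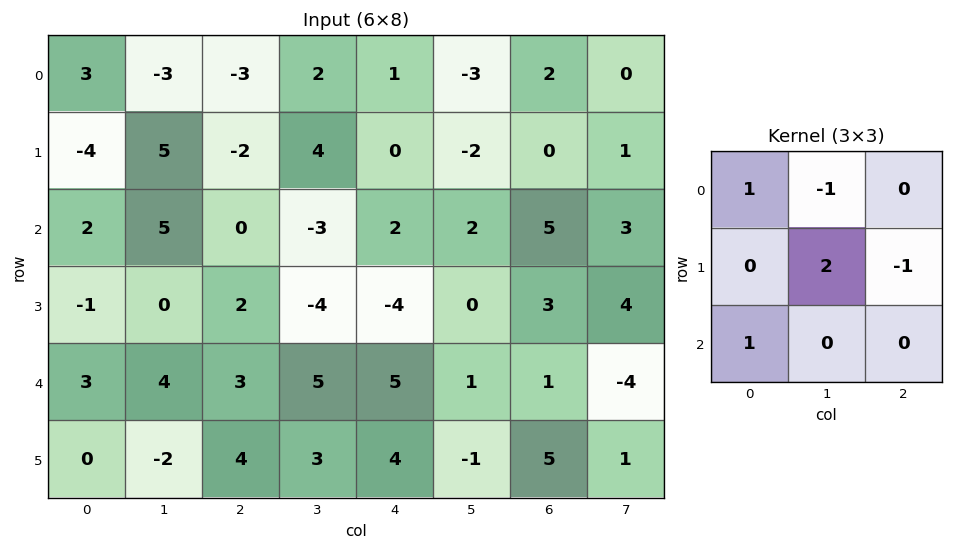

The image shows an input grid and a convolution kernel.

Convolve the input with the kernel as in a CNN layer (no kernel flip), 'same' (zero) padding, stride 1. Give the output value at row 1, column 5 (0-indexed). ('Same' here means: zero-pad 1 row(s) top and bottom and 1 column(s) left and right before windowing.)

2

The receptive field on the zero-padded input at this output position is [1 -3 2 / 0 -2 0 / 2 2 5]. Elementwise product with the kernel and sum: 1·1 + -3·-1 + -2·2 + 0·-1 + 2·1.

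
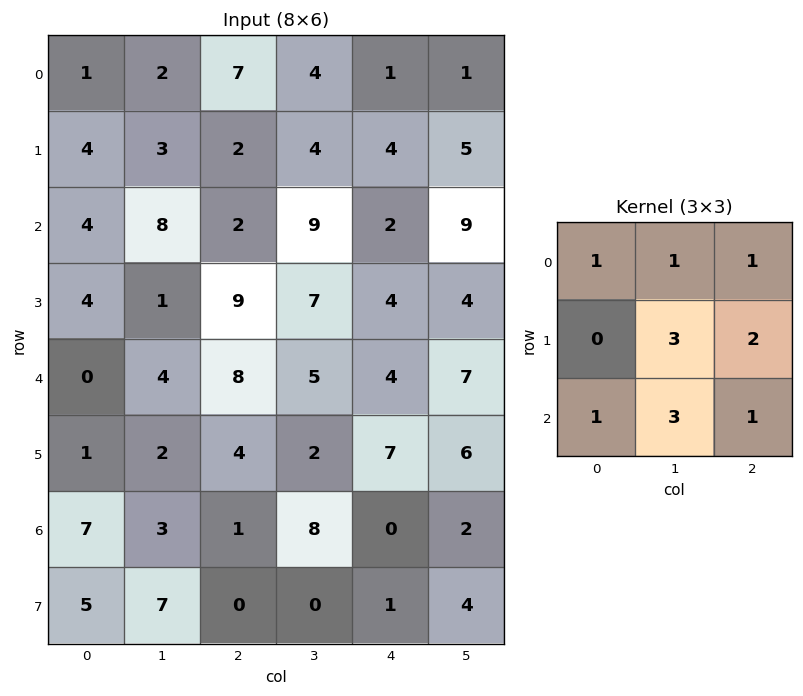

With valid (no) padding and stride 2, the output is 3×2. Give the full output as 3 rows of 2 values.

Output[0,0]: The receptive field on the input at this output position is [1 2 7 / 4 3 2 / 4 8 2]. Elementwise product with the kernel and sum: 1·1 + 2·1 + 7·1 + 3·3 + 2·2 + 4·1 + 8·3 + 2·1.

53 63
55 69
43 62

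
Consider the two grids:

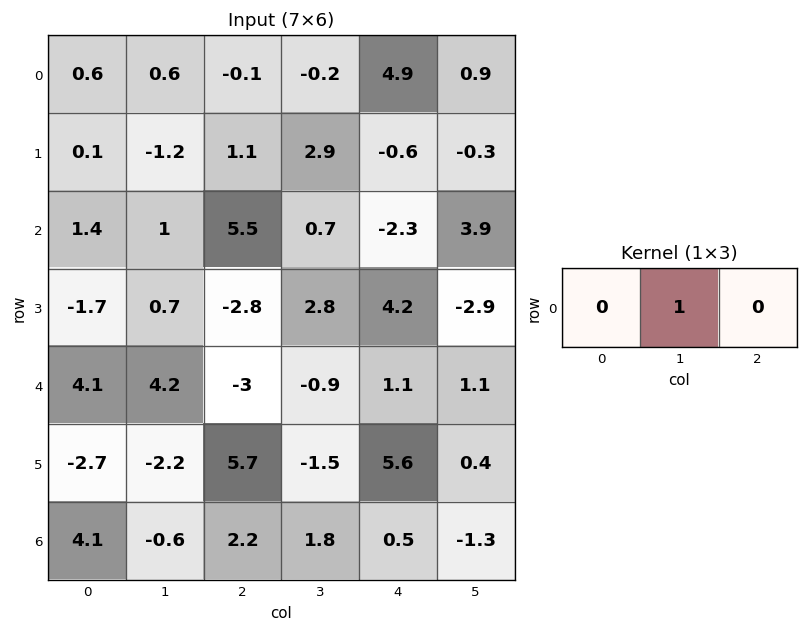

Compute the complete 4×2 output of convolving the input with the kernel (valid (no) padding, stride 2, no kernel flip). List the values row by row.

Output[0,0]: The receptive field on the input at this output position is [0.6 0.6 -0.1]. Elementwise product with the kernel and sum: 0.6·1.
Output[0,1]: The receptive field on the input at this output position is [-0.1 -0.2 4.9]. Elementwise product with the kernel and sum: -0.2·1.

0.6 -0.2
1 0.7
4.2 -0.9
-0.6 1.8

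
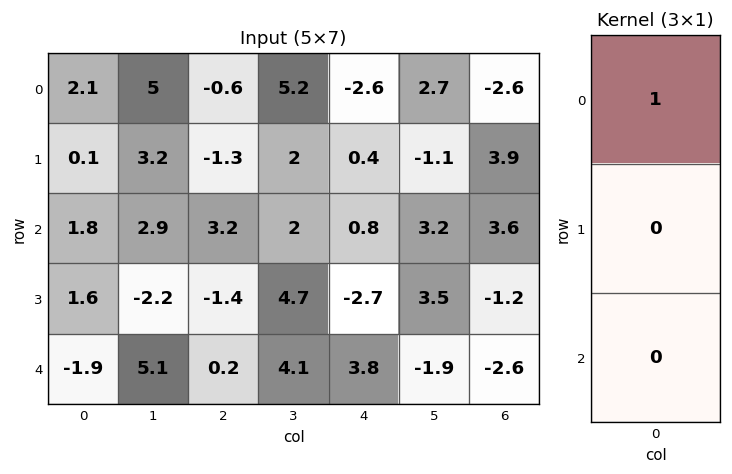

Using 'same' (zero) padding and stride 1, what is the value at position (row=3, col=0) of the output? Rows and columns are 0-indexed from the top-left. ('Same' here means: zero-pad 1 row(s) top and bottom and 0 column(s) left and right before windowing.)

1.8

The receptive field on the zero-padded input at this output position is [1.8 / 1.6 / -1.9]. Elementwise product with the kernel and sum: 1.8·1.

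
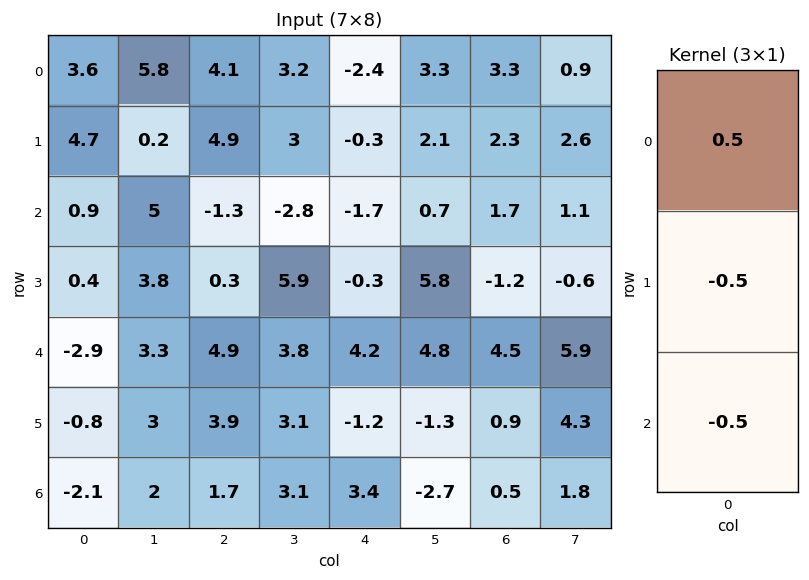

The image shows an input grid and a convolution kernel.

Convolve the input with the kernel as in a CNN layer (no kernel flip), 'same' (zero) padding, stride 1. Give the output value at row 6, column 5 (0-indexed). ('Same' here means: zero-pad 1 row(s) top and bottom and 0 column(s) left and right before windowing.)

The receptive field on the zero-padded input at this output position is [-1.3 / -2.7 / 0]. Elementwise product with the kernel and sum: -1.3·0.5 + -2.7·-0.5 + 0·-0.5.

0.7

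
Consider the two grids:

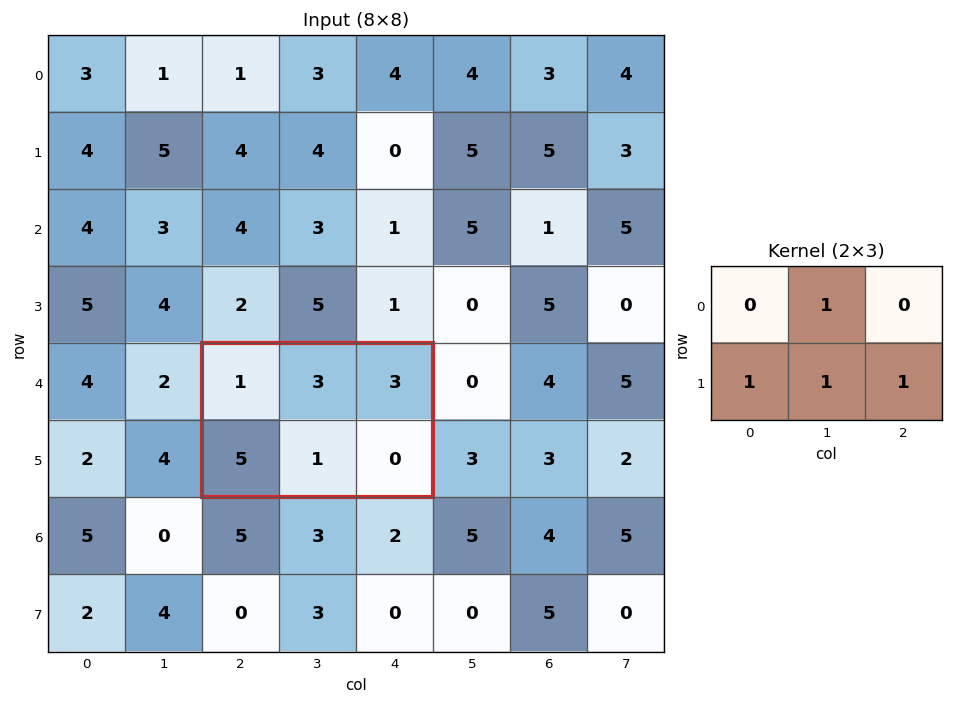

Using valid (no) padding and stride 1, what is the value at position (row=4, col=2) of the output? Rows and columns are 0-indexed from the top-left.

The receptive field on the input at this output position is [1 3 3 / 5 1 0]. Elementwise product with the kernel and sum: 3·1 + 5·1 + 1·1 + 0·1.

9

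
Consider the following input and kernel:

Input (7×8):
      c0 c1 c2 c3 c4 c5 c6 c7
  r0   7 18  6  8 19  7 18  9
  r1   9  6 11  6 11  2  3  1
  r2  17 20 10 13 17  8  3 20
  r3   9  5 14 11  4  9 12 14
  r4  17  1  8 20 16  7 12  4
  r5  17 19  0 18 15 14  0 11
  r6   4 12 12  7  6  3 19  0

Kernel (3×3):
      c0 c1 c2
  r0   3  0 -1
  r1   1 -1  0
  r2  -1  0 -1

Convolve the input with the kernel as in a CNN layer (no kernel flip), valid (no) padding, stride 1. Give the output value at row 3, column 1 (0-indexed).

-40

The receptive field on the input at this output position is [5 14 11 / 1 8 20 / 19 0 18]. Elementwise product with the kernel and sum: 5·3 + 11·-1 + 1·1 + 8·-1 + 19·-1 + 18·-1.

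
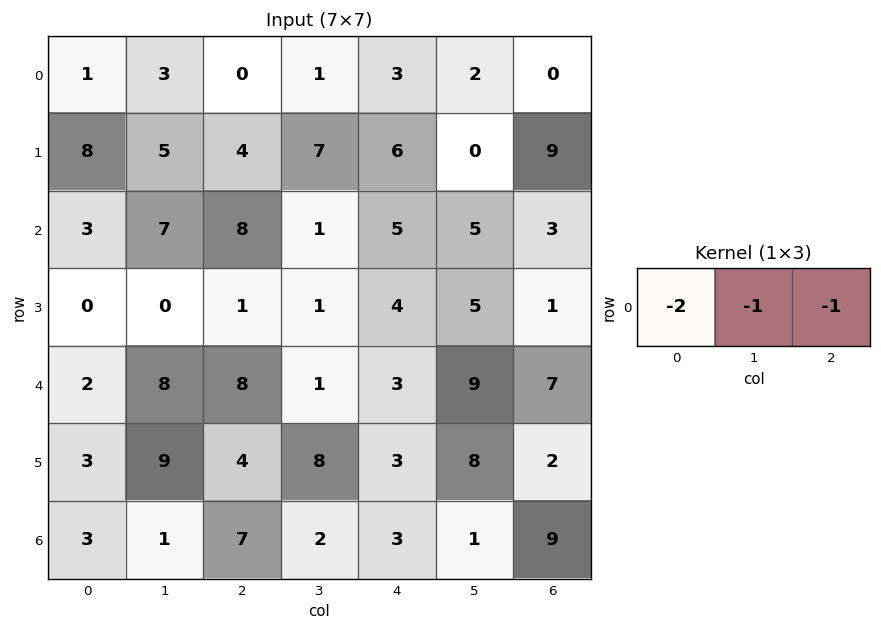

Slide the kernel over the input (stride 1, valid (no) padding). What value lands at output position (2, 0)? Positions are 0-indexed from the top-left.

-21

The receptive field on the input at this output position is [3 7 8]. Elementwise product with the kernel and sum: 3·-2 + 7·-1 + 8·-1.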